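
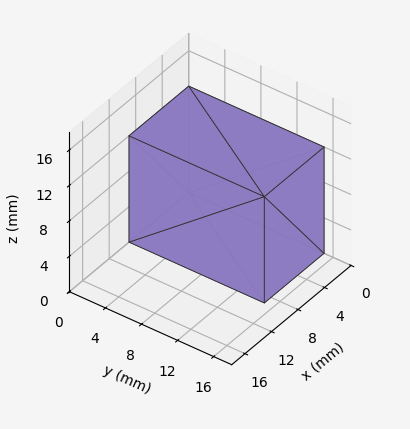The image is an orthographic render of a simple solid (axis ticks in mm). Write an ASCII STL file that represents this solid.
Reading the render: the shape is a rectangular box, roughly 9 × 15 mm footprint and 12 mm tall (dimensions read to the nearest mm from the axis ticks). For the STL, each face is triangulated and given an outward normal.

solid part
  facet normal 0.0000 0.0000 -1.0000
    outer loop
      vertex 9.000 15.000 0.000
      vertex 9.000 0.000 0.000
      vertex 0.000 0.000 0.000
    endloop
  endfacet
  facet normal 0.0000 0.0000 -1.0000
    outer loop
      vertex 0.000 15.000 0.000
      vertex 9.000 15.000 0.000
      vertex 0.000 0.000 0.000
    endloop
  endfacet
  facet normal 0.0000 0.0000 1.0000
    outer loop
      vertex 0.000 0.000 12.000
      vertex 9.000 0.000 12.000
      vertex 9.000 15.000 12.000
    endloop
  endfacet
  facet normal 0.0000 0.0000 1.0000
    outer loop
      vertex 0.000 0.000 12.000
      vertex 9.000 15.000 12.000
      vertex 0.000 15.000 12.000
    endloop
  endfacet
  facet normal 0.0000 -1.0000 0.0000
    outer loop
      vertex 0.000 0.000 0.000
      vertex 9.000 0.000 0.000
      vertex 9.000 0.000 12.000
    endloop
  endfacet
  facet normal 0.0000 -1.0000 0.0000
    outer loop
      vertex 0.000 0.000 0.000
      vertex 9.000 0.000 12.000
      vertex 0.000 0.000 12.000
    endloop
  endfacet
  facet normal 0.0000 1.0000 0.0000
    outer loop
      vertex 9.000 15.000 12.000
      vertex 9.000 15.000 0.000
      vertex 0.000 15.000 0.000
    endloop
  endfacet
  facet normal 0.0000 1.0000 0.0000
    outer loop
      vertex 0.000 15.000 12.000
      vertex 9.000 15.000 12.000
      vertex 0.000 15.000 0.000
    endloop
  endfacet
  facet normal -1.0000 0.0000 0.0000
    outer loop
      vertex 0.000 15.000 12.000
      vertex 0.000 15.000 0.000
      vertex 0.000 0.000 0.000
    endloop
  endfacet
  facet normal -1.0000 0.0000 0.0000
    outer loop
      vertex 0.000 0.000 12.000
      vertex 0.000 15.000 12.000
      vertex 0.000 0.000 0.000
    endloop
  endfacet
  facet normal 1.0000 0.0000 0.0000
    outer loop
      vertex 9.000 0.000 0.000
      vertex 9.000 15.000 0.000
      vertex 9.000 15.000 12.000
    endloop
  endfacet
  facet normal 1.0000 0.0000 0.0000
    outer loop
      vertex 9.000 0.000 0.000
      vertex 9.000 15.000 12.000
      vertex 9.000 0.000 12.000
    endloop
  endfacet
endsolid part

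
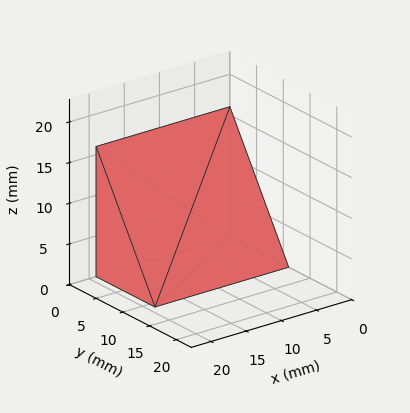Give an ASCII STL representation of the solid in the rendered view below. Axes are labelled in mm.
Reading the render: the shape is a wedge (ramp): 19 × 11 mm base, rising to 16 mm along the y=0 edge and sloping linearly to z=0 at y=11 (dimensions read to the nearest mm from the axis ticks). For the STL, each face is triangulated and given an outward normal.

solid part
  facet normal 0.0000 0.0000 -1.0000
    outer loop
      vertex 19.0 11.0 0.0
      vertex 19.0 0.0 0.0
      vertex 0.0 0.0 0.0
    endloop
  endfacet
  facet normal 0.0000 0.0000 -1.0000
    outer loop
      vertex 0.0 11.0 0.0
      vertex 19.0 11.0 0.0
      vertex 0.0 0.0 0.0
    endloop
  endfacet
  facet normal 0.0000 -1.0000 0.0000
    outer loop
      vertex 0.0 0.0 0.0
      vertex 19.0 0.0 0.0
      vertex 19.0 0.0 16.0
    endloop
  endfacet
  facet normal 0.0000 -1.0000 0.0000
    outer loop
      vertex 0.0 0.0 0.0
      vertex 19.0 0.0 16.0
      vertex 0.0 0.0 16.0
    endloop
  endfacet
  facet normal 0.0000 0.8240 0.5665
    outer loop
      vertex 0.0 0.0 16.0
      vertex 19.0 0.0 16.0
      vertex 19.0 11.0 0.0
    endloop
  endfacet
  facet normal 0.0000 0.8240 0.5665
    outer loop
      vertex 0.0 0.0 16.0
      vertex 19.0 11.0 0.0
      vertex 0.0 11.0 0.0
    endloop
  endfacet
  facet normal -1.0000 0.0000 0.0000
    outer loop
      vertex 0.0 0.0 16.0
      vertex 0.0 11.0 0.0
      vertex 0.0 0.0 0.0
    endloop
  endfacet
  facet normal 1.0000 0.0000 0.0000
    outer loop
      vertex 19.0 0.0 0.0
      vertex 19.0 11.0 0.0
      vertex 19.0 0.0 16.0
    endloop
  endfacet
endsolid part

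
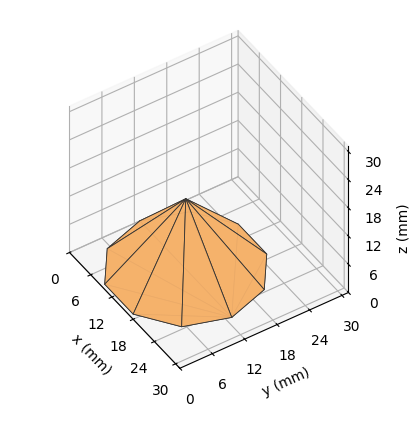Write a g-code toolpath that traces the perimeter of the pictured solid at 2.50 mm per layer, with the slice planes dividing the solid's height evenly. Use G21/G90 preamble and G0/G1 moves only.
Reading the render: the shape is a regular 10-sided pyramid, base circumscribed radius ≈ 13 mm, apex at z ≈ 15 mm (dimensions read to the nearest mm from the axis ticks). For the g-code, the solid's height is divided into equal slices at the stated Δz and each level perimeter traced with G1 moves after a G0 lift.

; perimeter-only toolpath
G21 ; units = mm
G90 ; absolute positioning
G28 ; home
; layer 1
G0 Z2.50
G0 X23.83 Y13.00
G1 X21.77 Y19.37
G1 X16.35 Y23.30
G1 X9.65 Y23.30
G1 X4.23 Y19.37
G1 X2.17 Y13.00
G1 X4.23 Y6.63
G1 X9.65 Y2.70
G1 X16.35 Y2.70
G1 X21.77 Y6.63
G1 X23.83 Y13.00
; layer 2
G0 Z5.00
G0 X21.67 Y13.00
G1 X20.01 Y18.09
G1 X15.68 Y21.24
G1 X10.32 Y21.24
G1 X5.99 Y18.09
G1 X4.33 Y13.00
G1 X5.99 Y7.91
G1 X10.32 Y4.76
G1 X15.68 Y4.76
G1 X20.01 Y7.91
G1 X21.67 Y13.00
; layer 3
G0 Z7.50
G0 X19.50 Y13.00
G1 X18.26 Y16.82
G1 X15.01 Y19.18
G1 X10.99 Y19.18
G1 X7.74 Y16.82
G1 X6.50 Y13.00
G1 X7.74 Y9.18
G1 X10.99 Y6.82
G1 X15.01 Y6.82
G1 X18.26 Y9.18
G1 X19.50 Y13.00
; layer 4
G0 Z10.00
G0 X17.33 Y13.00
G1 X16.51 Y15.55
G1 X14.34 Y17.12
G1 X11.66 Y17.12
G1 X9.49 Y15.55
G1 X8.67 Y13.00
G1 X9.49 Y10.45
G1 X11.66 Y8.88
G1 X14.34 Y8.88
G1 X16.51 Y10.45
G1 X17.33 Y13.00
; layer 5
G0 Z12.50
G0 X15.17 Y13.00
G1 X14.75 Y14.27
G1 X13.67 Y15.06
G1 X12.33 Y15.06
G1 X11.25 Y14.27
G1 X10.83 Y13.00
G1 X11.25 Y11.73
G1 X12.33 Y10.94
G1 X13.67 Y10.94
G1 X14.75 Y11.73
G1 X15.17 Y13.00
M2 ; end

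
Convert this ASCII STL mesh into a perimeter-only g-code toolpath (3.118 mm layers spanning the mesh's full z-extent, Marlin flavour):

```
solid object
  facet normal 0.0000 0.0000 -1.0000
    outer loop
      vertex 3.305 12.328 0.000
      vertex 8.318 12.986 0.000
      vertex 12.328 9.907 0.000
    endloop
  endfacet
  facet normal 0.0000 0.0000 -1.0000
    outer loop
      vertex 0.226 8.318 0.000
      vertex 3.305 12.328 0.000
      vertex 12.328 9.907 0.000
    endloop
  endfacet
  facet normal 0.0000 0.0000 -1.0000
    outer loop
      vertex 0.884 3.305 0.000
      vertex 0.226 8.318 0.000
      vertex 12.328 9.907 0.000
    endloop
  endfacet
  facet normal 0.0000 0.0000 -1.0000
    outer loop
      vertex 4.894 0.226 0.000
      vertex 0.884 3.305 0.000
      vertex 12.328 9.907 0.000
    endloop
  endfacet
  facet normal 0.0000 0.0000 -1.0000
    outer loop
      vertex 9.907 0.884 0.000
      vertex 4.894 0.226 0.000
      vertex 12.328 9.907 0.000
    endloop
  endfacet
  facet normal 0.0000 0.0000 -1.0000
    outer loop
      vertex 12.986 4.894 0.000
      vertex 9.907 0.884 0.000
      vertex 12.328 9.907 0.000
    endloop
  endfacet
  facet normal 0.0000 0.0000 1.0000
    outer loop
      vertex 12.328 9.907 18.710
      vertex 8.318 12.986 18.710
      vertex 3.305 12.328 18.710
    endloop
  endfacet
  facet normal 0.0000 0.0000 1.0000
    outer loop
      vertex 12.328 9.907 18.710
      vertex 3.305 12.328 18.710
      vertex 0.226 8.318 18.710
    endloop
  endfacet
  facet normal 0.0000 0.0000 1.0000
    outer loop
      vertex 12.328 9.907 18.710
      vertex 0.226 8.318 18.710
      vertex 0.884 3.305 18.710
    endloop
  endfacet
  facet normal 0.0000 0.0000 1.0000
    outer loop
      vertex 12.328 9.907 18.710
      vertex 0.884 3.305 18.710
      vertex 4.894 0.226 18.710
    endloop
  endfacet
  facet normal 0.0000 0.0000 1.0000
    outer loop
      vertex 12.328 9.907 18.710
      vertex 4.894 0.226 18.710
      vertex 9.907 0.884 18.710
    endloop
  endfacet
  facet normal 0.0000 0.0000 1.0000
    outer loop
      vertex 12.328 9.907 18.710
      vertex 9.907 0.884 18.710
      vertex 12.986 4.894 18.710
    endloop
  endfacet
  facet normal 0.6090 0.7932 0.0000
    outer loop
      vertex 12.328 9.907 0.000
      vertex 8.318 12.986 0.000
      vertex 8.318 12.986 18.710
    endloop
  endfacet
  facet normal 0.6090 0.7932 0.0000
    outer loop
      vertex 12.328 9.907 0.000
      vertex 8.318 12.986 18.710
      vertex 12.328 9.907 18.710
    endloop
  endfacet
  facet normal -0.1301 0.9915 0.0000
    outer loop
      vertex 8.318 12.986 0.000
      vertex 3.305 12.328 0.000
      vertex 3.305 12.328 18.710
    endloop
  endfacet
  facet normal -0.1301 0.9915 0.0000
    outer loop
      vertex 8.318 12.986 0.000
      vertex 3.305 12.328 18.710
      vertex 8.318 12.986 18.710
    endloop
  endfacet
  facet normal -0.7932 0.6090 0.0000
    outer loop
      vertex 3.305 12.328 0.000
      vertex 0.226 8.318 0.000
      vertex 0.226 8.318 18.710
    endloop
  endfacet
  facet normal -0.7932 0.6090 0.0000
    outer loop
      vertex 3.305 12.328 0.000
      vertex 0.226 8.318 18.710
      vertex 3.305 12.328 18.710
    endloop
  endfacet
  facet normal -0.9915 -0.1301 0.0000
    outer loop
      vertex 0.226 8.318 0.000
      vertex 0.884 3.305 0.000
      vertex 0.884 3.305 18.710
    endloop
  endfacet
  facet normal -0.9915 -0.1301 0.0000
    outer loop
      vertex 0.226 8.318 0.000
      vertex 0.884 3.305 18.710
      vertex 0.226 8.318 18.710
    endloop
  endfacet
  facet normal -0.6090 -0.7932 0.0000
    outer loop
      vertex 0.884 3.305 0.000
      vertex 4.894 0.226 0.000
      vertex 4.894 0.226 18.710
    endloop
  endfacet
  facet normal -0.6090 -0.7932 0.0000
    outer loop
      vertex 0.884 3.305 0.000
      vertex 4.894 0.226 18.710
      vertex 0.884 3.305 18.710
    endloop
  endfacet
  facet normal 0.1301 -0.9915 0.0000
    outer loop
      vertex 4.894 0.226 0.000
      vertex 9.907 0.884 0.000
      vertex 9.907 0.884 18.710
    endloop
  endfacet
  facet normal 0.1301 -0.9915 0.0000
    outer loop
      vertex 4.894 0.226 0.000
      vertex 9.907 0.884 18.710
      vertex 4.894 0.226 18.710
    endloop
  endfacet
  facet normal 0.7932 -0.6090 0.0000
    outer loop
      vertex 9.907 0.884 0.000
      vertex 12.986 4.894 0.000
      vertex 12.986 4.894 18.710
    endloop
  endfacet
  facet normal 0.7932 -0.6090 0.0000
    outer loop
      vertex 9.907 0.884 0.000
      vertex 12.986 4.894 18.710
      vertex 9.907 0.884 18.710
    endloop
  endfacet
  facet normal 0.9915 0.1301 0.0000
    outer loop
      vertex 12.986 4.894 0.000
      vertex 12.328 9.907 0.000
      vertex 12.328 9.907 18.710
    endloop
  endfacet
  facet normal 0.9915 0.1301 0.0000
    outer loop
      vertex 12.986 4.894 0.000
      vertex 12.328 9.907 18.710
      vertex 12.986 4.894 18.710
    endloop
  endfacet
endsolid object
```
; perimeter-only toolpath
G21 ; units = mm
G90 ; absolute positioning
G28 ; home
; layer 1
G0 Z3.118
G0 X12.328 Y9.907
G1 X8.318 Y12.986
G1 X3.305 Y12.328
G1 X0.226 Y8.318
G1 X0.884 Y3.305
G1 X4.894 Y0.226
G1 X9.907 Y0.884
G1 X12.986 Y4.894
G1 X12.328 Y9.907
; layer 2
G0 Z6.237
G0 X12.328 Y9.907
G1 X8.318 Y12.986
G1 X3.305 Y12.328
G1 X0.226 Y8.318
G1 X0.884 Y3.305
G1 X4.894 Y0.226
G1 X9.907 Y0.884
G1 X12.986 Y4.894
G1 X12.328 Y9.907
; layer 3
G0 Z9.355
G0 X12.328 Y9.907
G1 X8.318 Y12.986
G1 X3.305 Y12.328
G1 X0.226 Y8.318
G1 X0.884 Y3.305
G1 X4.894 Y0.226
G1 X9.907 Y0.884
G1 X12.986 Y4.894
G1 X12.328 Y9.907
; layer 4
G0 Z12.473
G0 X12.328 Y9.907
G1 X8.318 Y12.986
G1 X3.305 Y12.328
G1 X0.226 Y8.318
G1 X0.884 Y3.305
G1 X4.894 Y0.226
G1 X9.907 Y0.884
G1 X12.986 Y4.894
G1 X12.328 Y9.907
; layer 5
G0 Z15.592
G0 X12.328 Y9.907
G1 X8.318 Y12.986
G1 X3.305 Y12.328
G1 X0.226 Y8.318
G1 X0.884 Y3.305
G1 X4.894 Y0.226
G1 X9.907 Y0.884
G1 X12.986 Y4.894
G1 X12.328 Y9.907
; layer 6
G0 Z18.710
G0 X12.328 Y9.907
G1 X8.318 Y12.986
G1 X3.305 Y12.328
G1 X0.226 Y8.318
G1 X0.884 Y3.305
G1 X4.894 Y0.226
G1 X9.907 Y0.884
G1 X12.986 Y4.894
G1 X12.328 Y9.907
M2 ; end

The solid is a regular 8-sided prism (a cylinder approximated with 8 flat sides), circumscribed radius ≈ 6.61 mm, height ≈ 18.7 mm. Slicing at Δz = 3.118 mm — 6 equal slices spanning the solid's height, so layer i sits at z = i·h/6 — gives 6 non-empty perimeters. Each is a 8-segment closed polygon; G0 lifts to the layer z and rapids to the start vertex, then G1 traces the edges.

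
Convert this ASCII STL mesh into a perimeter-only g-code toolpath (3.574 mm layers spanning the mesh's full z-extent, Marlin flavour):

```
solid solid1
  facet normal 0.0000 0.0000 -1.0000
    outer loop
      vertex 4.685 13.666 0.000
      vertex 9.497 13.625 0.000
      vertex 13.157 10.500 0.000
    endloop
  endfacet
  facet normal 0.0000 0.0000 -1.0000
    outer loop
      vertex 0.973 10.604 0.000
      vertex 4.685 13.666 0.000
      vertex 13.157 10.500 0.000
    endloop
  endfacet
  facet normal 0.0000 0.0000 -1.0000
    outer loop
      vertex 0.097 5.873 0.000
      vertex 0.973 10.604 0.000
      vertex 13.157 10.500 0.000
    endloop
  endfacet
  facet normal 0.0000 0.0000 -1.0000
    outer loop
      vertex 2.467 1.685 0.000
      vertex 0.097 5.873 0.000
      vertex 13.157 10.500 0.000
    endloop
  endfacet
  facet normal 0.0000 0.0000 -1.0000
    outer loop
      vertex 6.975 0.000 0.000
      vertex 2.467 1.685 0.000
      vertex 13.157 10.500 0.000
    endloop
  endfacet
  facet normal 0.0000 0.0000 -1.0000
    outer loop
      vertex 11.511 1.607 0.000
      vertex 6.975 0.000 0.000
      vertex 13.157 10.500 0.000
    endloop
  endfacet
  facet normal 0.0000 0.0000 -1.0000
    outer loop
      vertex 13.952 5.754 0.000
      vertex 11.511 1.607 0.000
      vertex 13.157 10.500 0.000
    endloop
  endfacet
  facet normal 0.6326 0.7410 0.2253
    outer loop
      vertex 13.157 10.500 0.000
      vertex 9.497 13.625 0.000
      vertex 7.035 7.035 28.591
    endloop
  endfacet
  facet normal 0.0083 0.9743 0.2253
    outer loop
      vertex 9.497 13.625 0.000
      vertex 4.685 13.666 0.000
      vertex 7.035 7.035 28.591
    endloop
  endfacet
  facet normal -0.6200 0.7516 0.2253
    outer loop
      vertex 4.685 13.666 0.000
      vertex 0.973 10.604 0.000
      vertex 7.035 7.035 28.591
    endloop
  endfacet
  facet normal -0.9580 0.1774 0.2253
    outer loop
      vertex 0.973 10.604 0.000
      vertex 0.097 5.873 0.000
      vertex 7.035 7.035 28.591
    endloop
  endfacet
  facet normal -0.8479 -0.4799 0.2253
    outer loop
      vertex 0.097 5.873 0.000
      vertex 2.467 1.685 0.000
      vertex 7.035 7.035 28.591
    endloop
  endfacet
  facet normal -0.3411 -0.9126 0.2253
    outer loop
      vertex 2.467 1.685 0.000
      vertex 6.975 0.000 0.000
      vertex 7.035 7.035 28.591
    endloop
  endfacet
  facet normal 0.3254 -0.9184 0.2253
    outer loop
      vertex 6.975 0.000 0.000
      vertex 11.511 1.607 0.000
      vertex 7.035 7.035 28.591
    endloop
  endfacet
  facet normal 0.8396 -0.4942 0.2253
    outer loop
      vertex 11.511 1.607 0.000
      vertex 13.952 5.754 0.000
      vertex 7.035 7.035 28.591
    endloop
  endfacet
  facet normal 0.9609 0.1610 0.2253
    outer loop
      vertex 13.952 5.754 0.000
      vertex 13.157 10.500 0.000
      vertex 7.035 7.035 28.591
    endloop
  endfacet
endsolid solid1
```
; perimeter-only toolpath
G21 ; units = mm
G90 ; absolute positioning
G28 ; home
; layer 1
G0 Z3.574
G0 X12.392 Y10.067
G1 X9.189 Y12.801
G1 X4.979 Y12.837
G1 X1.731 Y10.158
G1 X0.964 Y6.018
G1 X3.038 Y2.354
G1 X6.982 Y0.879
G1 X10.951 Y2.285
G1 X13.087 Y5.914
G1 X12.392 Y10.067
; layer 2
G0 Z7.148
G0 X11.627 Y9.634
G1 X8.881 Y11.977
G1 X5.272 Y12.008
G1 X2.489 Y9.712
G1 X1.832 Y6.163
G1 X3.609 Y3.022
G1 X6.990 Y1.759
G1 X10.392 Y2.964
G1 X12.223 Y6.074
G1 X11.627 Y9.634
; layer 3
G0 Z10.722
G0 X10.861 Y9.201
G1 X8.574 Y11.154
G1 X5.566 Y11.179
G1 X3.246 Y9.266
G1 X2.699 Y6.309
G1 X4.180 Y3.691
G1 X6.998 Y2.638
G1 X9.832 Y3.643
G1 X11.358 Y6.234
G1 X10.861 Y9.201
; layer 4
G0 Z14.296
G0 X10.096 Y8.768
G1 X8.266 Y10.330
G1 X5.860 Y10.351
G1 X4.004 Y8.819
G1 X3.566 Y6.454
G1 X4.751 Y4.360
G1 X7.005 Y3.518
G1 X9.273 Y4.321
G1 X10.494 Y6.394
G1 X10.096 Y8.768
; layer 5
G0 Z17.869
G0 X9.331 Y8.334
G1 X7.958 Y9.506
G1 X6.154 Y9.522
G1 X4.762 Y8.373
G1 X4.433 Y6.599
G1 X5.322 Y5.029
G1 X7.012 Y4.397
G1 X8.713 Y4.999
G1 X9.629 Y6.555
G1 X9.331 Y8.334
; layer 6
G0 Z21.443
G0 X8.566 Y7.901
G1 X7.651 Y8.683
G1 X6.447 Y8.693
G1 X5.519 Y7.927
G1 X5.300 Y6.745
G1 X5.893 Y5.697
G1 X7.020 Y5.276
G1 X8.154 Y5.678
G1 X8.764 Y6.715
G1 X8.566 Y7.901
; layer 7
G0 Z25.017
G0 X7.800 Y7.468
G1 X7.343 Y7.859
G1 X6.741 Y7.864
G1 X6.277 Y7.481
G1 X6.168 Y6.890
G1 X6.464 Y6.366
G1 X7.028 Y6.156
G1 X7.595 Y6.357
G1 X7.900 Y6.875
G1 X7.800 Y7.468
M2 ; end

The solid is a regular 9-sided pyramid, base circumscribed radius ≈ 7.04 mm, apex at z ≈ 28.6 mm. Slicing at Δz = 3.574 mm — 8 equal slices spanning the solid's height, so layer i sits at z = i·h/8 — gives 7 non-empty perimeters. Each is a 9-segment closed polygon; G0 lifts to the layer z and rapids to the start vertex, then G1 traces the edges. The cross-section shrinks linearly with z (the slice at the apex is degenerate and omitted).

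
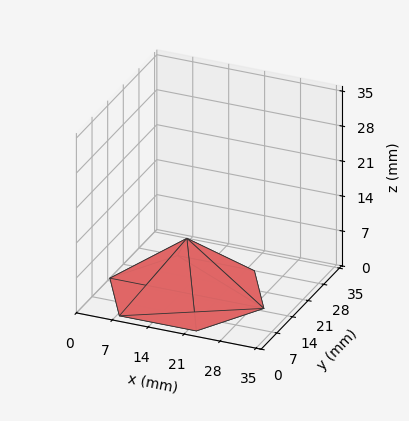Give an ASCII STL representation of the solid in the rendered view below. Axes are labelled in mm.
Reading the render: the shape is a regular 6-sided pyramid, base circumscribed radius ≈ 15 mm, apex at z ≈ 11 mm (dimensions read to the nearest mm from the axis ticks). For the STL, each face is triangulated and given an outward normal.

solid part
  facet normal 0.0000 0.0000 -1.0000
    outer loop
      vertex 7.500 27.990 0.000
      vertex 22.500 27.990 0.000
      vertex 30.000 15.000 0.000
    endloop
  endfacet
  facet normal 0.0000 0.0000 -1.0000
    outer loop
      vertex 0.000 15.000 0.000
      vertex 7.500 27.990 0.000
      vertex 30.000 15.000 0.000
    endloop
  endfacet
  facet normal 0.0000 0.0000 -1.0000
    outer loop
      vertex 7.500 2.010 0.000
      vertex 0.000 15.000 0.000
      vertex 30.000 15.000 0.000
    endloop
  endfacet
  facet normal 0.0000 0.0000 -1.0000
    outer loop
      vertex 22.500 2.010 0.000
      vertex 7.500 2.010 0.000
      vertex 30.000 15.000 0.000
    endloop
  endfacet
  facet normal 0.5596 0.3231 0.7631
    outer loop
      vertex 30.000 15.000 0.000
      vertex 22.500 27.990 0.000
      vertex 15.000 15.000 11.000
    endloop
  endfacet
  facet normal 0.0000 0.6462 0.7631
    outer loop
      vertex 22.500 27.990 0.000
      vertex 7.500 27.990 0.000
      vertex 15.000 15.000 11.000
    endloop
  endfacet
  facet normal -0.5596 0.3231 0.7631
    outer loop
      vertex 7.500 27.990 0.000
      vertex 0.000 15.000 0.000
      vertex 15.000 15.000 11.000
    endloop
  endfacet
  facet normal -0.5596 -0.3231 0.7631
    outer loop
      vertex 0.000 15.000 0.000
      vertex 7.500 2.010 0.000
      vertex 15.000 15.000 11.000
    endloop
  endfacet
  facet normal 0.0000 -0.6462 0.7631
    outer loop
      vertex 7.500 2.010 0.000
      vertex 22.500 2.010 0.000
      vertex 15.000 15.000 11.000
    endloop
  endfacet
  facet normal 0.5596 -0.3231 0.7631
    outer loop
      vertex 22.500 2.010 0.000
      vertex 30.000 15.000 0.000
      vertex 15.000 15.000 11.000
    endloop
  endfacet
endsolid part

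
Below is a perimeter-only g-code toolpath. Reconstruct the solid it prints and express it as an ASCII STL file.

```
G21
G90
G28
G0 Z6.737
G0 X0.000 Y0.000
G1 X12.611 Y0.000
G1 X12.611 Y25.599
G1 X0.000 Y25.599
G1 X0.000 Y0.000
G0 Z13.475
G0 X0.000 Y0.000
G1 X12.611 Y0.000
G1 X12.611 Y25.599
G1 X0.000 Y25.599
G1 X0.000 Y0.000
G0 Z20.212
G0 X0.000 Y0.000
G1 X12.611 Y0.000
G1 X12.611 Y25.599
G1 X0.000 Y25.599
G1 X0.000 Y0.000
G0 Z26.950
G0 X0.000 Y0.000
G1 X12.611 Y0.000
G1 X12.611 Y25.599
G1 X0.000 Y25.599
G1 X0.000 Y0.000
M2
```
solid part
  facet normal 0.0000 0.0000 -1.0000
    outer loop
      vertex 12.611 25.599 0.000
      vertex 12.611 0.000 0.000
      vertex 0.000 0.000 0.000
    endloop
  endfacet
  facet normal 0.0000 0.0000 -1.0000
    outer loop
      vertex 0.000 25.599 0.000
      vertex 12.611 25.599 0.000
      vertex 0.000 0.000 0.000
    endloop
  endfacet
  facet normal 0.0000 0.0000 1.0000
    outer loop
      vertex 0.000 0.000 26.950
      vertex 12.611 0.000 26.950
      vertex 12.611 25.599 26.950
    endloop
  endfacet
  facet normal 0.0000 0.0000 1.0000
    outer loop
      vertex 0.000 0.000 26.950
      vertex 12.611 25.599 26.950
      vertex 0.000 25.599 26.950
    endloop
  endfacet
  facet normal 0.0000 -1.0000 0.0000
    outer loop
      vertex 0.000 0.000 0.000
      vertex 12.611 0.000 0.000
      vertex 12.611 0.000 26.950
    endloop
  endfacet
  facet normal 0.0000 -1.0000 0.0000
    outer loop
      vertex 0.000 0.000 0.000
      vertex 12.611 0.000 26.950
      vertex 0.000 0.000 26.950
    endloop
  endfacet
  facet normal 0.0000 1.0000 0.0000
    outer loop
      vertex 12.611 25.599 26.950
      vertex 12.611 25.599 0.000
      vertex 0.000 25.599 0.000
    endloop
  endfacet
  facet normal 0.0000 1.0000 0.0000
    outer loop
      vertex 0.000 25.599 26.950
      vertex 12.611 25.599 26.950
      vertex 0.000 25.599 0.000
    endloop
  endfacet
  facet normal -1.0000 0.0000 0.0000
    outer loop
      vertex 0.000 25.599 26.950
      vertex 0.000 25.599 0.000
      vertex 0.000 0.000 0.000
    endloop
  endfacet
  facet normal -1.0000 0.0000 0.0000
    outer loop
      vertex 0.000 0.000 26.950
      vertex 0.000 25.599 26.950
      vertex 0.000 0.000 0.000
    endloop
  endfacet
  facet normal 1.0000 0.0000 0.0000
    outer loop
      vertex 12.611 0.000 0.000
      vertex 12.611 25.599 0.000
      vertex 12.611 25.599 26.950
    endloop
  endfacet
  facet normal 1.0000 0.0000 0.0000
    outer loop
      vertex 12.611 0.000 0.000
      vertex 12.611 25.599 26.950
      vertex 12.611 0.000 26.950
    endloop
  endfacet
endsolid part

The G0 Z moves step by Δz≈6.737 mm. Every layer's G1 loop is the same polygon, so the solid is a straight extrusion of it from z=0 to z≈26.9. Closing with flat bottom and top caps and triangulating gives 12 facets — a rectangular box, roughly 12.6 × 25.6 mm footprint and 26.9 mm tall.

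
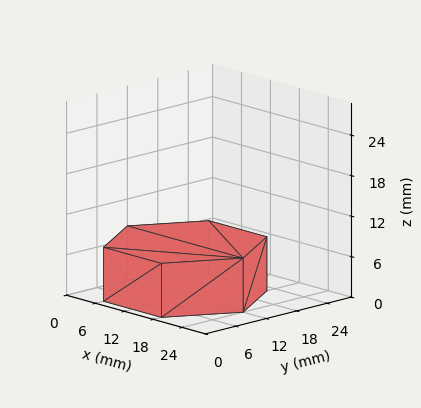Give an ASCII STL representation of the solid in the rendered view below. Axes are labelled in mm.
Reading the render: the shape is a regular 6-sided prism (a cylinder approximated with 6 flat sides), circumscribed radius ≈ 12 mm, height ≈ 8 mm (dimensions read to the nearest mm from the axis ticks). For the STL, each face is triangulated and given an outward normal.

solid part
  facet normal 0.0000 0.0000 -1.0000
    outer loop
      vertex 6.000 22.392 0.000
      vertex 18.000 22.392 0.000
      vertex 24.000 12.000 0.000
    endloop
  endfacet
  facet normal 0.0000 0.0000 -1.0000
    outer loop
      vertex 0.000 12.000 0.000
      vertex 6.000 22.392 0.000
      vertex 24.000 12.000 0.000
    endloop
  endfacet
  facet normal 0.0000 0.0000 -1.0000
    outer loop
      vertex 6.000 1.608 0.000
      vertex 0.000 12.000 0.000
      vertex 24.000 12.000 0.000
    endloop
  endfacet
  facet normal 0.0000 0.0000 -1.0000
    outer loop
      vertex 18.000 1.608 0.000
      vertex 6.000 1.608 0.000
      vertex 24.000 12.000 0.000
    endloop
  endfacet
  facet normal 0.0000 0.0000 1.0000
    outer loop
      vertex 24.000 12.000 8.000
      vertex 18.000 22.392 8.000
      vertex 6.000 22.392 8.000
    endloop
  endfacet
  facet normal 0.0000 0.0000 1.0000
    outer loop
      vertex 24.000 12.000 8.000
      vertex 6.000 22.392 8.000
      vertex 0.000 12.000 8.000
    endloop
  endfacet
  facet normal 0.0000 0.0000 1.0000
    outer loop
      vertex 24.000 12.000 8.000
      vertex 0.000 12.000 8.000
      vertex 6.000 1.608 8.000
    endloop
  endfacet
  facet normal 0.0000 0.0000 1.0000
    outer loop
      vertex 24.000 12.000 8.000
      vertex 6.000 1.608 8.000
      vertex 18.000 1.608 8.000
    endloop
  endfacet
  facet normal 0.8660 0.5000 0.0000
    outer loop
      vertex 24.000 12.000 0.000
      vertex 18.000 22.392 0.000
      vertex 18.000 22.392 8.000
    endloop
  endfacet
  facet normal 0.8660 0.5000 0.0000
    outer loop
      vertex 24.000 12.000 0.000
      vertex 18.000 22.392 8.000
      vertex 24.000 12.000 8.000
    endloop
  endfacet
  facet normal 0.0000 1.0000 0.0000
    outer loop
      vertex 18.000 22.392 0.000
      vertex 6.000 22.392 0.000
      vertex 6.000 22.392 8.000
    endloop
  endfacet
  facet normal 0.0000 1.0000 0.0000
    outer loop
      vertex 18.000 22.392 0.000
      vertex 6.000 22.392 8.000
      vertex 18.000 22.392 8.000
    endloop
  endfacet
  facet normal -0.8660 0.5000 0.0000
    outer loop
      vertex 6.000 22.392 0.000
      vertex 0.000 12.000 0.000
      vertex 0.000 12.000 8.000
    endloop
  endfacet
  facet normal -0.8660 0.5000 0.0000
    outer loop
      vertex 6.000 22.392 0.000
      vertex 0.000 12.000 8.000
      vertex 6.000 22.392 8.000
    endloop
  endfacet
  facet normal -0.8660 -0.5000 0.0000
    outer loop
      vertex 0.000 12.000 0.000
      vertex 6.000 1.608 0.000
      vertex 6.000 1.608 8.000
    endloop
  endfacet
  facet normal -0.8660 -0.5000 0.0000
    outer loop
      vertex 0.000 12.000 0.000
      vertex 6.000 1.608 8.000
      vertex 0.000 12.000 8.000
    endloop
  endfacet
  facet normal 0.0000 -1.0000 0.0000
    outer loop
      vertex 6.000 1.608 0.000
      vertex 18.000 1.608 0.000
      vertex 18.000 1.608 8.000
    endloop
  endfacet
  facet normal 0.0000 -1.0000 0.0000
    outer loop
      vertex 6.000 1.608 0.000
      vertex 18.000 1.608 8.000
      vertex 6.000 1.608 8.000
    endloop
  endfacet
  facet normal 0.8660 -0.5000 0.0000
    outer loop
      vertex 18.000 1.608 0.000
      vertex 24.000 12.000 0.000
      vertex 24.000 12.000 8.000
    endloop
  endfacet
  facet normal 0.8660 -0.5000 0.0000
    outer loop
      vertex 18.000 1.608 0.000
      vertex 24.000 12.000 8.000
      vertex 18.000 1.608 8.000
    endloop
  endfacet
endsolid part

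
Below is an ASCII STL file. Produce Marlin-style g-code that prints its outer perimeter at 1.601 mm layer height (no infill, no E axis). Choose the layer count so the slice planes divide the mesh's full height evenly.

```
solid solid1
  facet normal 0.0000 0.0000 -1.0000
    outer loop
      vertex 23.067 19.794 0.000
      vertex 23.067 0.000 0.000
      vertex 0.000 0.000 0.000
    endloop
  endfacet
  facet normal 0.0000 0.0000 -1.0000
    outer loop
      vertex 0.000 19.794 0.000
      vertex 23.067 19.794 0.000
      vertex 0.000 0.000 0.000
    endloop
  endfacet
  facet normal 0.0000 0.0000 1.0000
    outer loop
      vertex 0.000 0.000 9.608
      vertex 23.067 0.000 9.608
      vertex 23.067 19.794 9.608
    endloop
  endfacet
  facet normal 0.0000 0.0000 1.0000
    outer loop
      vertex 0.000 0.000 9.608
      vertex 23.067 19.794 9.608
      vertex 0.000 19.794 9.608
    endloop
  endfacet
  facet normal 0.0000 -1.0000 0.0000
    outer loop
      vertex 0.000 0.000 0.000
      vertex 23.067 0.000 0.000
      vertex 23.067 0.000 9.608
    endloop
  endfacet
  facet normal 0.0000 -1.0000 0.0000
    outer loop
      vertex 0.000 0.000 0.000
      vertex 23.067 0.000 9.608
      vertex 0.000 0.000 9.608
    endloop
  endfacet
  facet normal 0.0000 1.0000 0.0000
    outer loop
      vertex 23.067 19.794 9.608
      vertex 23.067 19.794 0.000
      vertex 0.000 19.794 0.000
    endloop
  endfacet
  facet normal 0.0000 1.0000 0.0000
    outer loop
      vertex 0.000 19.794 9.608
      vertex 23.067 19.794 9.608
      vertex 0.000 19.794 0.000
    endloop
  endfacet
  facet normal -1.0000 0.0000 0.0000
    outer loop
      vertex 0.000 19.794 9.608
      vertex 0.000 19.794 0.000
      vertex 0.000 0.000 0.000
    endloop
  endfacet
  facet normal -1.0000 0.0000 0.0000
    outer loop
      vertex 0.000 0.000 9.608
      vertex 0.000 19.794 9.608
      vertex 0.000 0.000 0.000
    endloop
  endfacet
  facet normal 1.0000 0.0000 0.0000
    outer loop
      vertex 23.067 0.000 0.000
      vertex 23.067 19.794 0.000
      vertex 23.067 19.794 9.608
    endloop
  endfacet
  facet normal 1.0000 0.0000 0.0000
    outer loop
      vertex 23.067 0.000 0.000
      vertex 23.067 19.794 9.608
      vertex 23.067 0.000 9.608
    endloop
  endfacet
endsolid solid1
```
; perimeter-only toolpath
G21 ; units = mm
G90 ; absolute positioning
G28 ; home
; layer 1
G0 Z1.601
G0 X0.000 Y0.000
G1 X23.067 Y0.000
G1 X23.067 Y19.794
G1 X0.000 Y19.794
G1 X0.000 Y0.000
; layer 2
G0 Z3.203
G0 X0.000 Y0.000
G1 X23.067 Y0.000
G1 X23.067 Y19.794
G1 X0.000 Y19.794
G1 X0.000 Y0.000
; layer 3
G0 Z4.804
G0 X0.000 Y0.000
G1 X23.067 Y0.000
G1 X23.067 Y19.794
G1 X0.000 Y19.794
G1 X0.000 Y0.000
; layer 4
G0 Z6.405
G0 X0.000 Y0.000
G1 X23.067 Y0.000
G1 X23.067 Y19.794
G1 X0.000 Y19.794
G1 X0.000 Y0.000
; layer 5
G0 Z8.007
G0 X0.000 Y0.000
G1 X23.067 Y0.000
G1 X23.067 Y19.794
G1 X0.000 Y19.794
G1 X0.000 Y0.000
; layer 6
G0 Z9.608
G0 X0.000 Y0.000
G1 X23.067 Y0.000
G1 X23.067 Y19.794
G1 X0.000 Y19.794
G1 X0.000 Y0.000
M2 ; end

The solid is a rectangular box, roughly 23.1 × 19.8 mm footprint and 9.61 mm tall. Slicing at Δz = 1.601 mm — 6 equal slices spanning the solid's height, so layer i sits at z = i·h/6 — gives 6 non-empty perimeters. Each is a 4-segment closed polygon; G0 lifts to the layer z and rapids to the start vertex, then G1 traces the edges.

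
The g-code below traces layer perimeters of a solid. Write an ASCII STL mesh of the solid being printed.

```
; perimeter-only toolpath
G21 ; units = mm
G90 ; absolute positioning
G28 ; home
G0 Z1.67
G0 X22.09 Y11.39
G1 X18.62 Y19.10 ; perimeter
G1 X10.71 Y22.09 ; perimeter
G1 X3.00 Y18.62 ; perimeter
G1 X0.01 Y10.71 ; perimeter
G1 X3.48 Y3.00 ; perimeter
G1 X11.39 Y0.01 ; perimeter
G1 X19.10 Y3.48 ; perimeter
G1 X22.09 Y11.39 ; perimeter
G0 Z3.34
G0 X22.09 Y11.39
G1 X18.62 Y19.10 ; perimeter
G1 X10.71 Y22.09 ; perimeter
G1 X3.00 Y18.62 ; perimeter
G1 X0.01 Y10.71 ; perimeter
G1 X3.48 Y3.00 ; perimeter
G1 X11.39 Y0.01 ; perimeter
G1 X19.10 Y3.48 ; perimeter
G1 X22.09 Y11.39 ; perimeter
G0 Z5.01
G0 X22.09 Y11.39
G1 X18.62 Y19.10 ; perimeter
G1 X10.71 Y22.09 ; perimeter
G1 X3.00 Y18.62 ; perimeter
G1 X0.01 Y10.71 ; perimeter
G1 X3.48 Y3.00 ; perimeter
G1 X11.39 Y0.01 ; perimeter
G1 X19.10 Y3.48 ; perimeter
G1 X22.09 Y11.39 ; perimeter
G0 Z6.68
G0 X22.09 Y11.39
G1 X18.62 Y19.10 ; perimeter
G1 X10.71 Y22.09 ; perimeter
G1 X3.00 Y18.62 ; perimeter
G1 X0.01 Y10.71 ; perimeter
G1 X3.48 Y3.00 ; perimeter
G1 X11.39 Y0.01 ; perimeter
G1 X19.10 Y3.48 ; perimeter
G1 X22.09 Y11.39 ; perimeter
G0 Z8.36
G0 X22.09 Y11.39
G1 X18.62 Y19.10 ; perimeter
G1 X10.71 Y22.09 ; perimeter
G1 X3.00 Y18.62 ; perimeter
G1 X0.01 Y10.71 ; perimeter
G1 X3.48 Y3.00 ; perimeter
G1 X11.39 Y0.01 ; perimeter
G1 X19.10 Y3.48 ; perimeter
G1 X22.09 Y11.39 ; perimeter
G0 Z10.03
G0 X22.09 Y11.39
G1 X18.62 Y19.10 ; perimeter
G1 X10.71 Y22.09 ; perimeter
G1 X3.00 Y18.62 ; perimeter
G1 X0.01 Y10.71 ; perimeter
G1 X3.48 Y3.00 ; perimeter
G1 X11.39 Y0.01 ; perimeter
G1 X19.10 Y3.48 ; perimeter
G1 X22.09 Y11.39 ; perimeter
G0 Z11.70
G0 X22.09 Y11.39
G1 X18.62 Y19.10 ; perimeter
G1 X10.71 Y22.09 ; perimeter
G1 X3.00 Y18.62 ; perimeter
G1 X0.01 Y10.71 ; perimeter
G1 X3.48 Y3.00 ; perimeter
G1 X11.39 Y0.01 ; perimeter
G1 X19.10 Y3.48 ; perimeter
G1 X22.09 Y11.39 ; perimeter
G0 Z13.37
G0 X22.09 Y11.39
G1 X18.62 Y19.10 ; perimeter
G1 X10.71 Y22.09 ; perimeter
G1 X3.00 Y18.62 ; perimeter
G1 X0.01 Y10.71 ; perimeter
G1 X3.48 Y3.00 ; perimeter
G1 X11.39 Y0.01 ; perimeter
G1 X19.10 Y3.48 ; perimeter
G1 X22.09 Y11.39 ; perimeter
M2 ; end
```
solid part
  facet normal 0.0000 0.0000 -1.0000
    outer loop
      vertex 10.71 22.09 0.00
      vertex 18.62 19.10 0.00
      vertex 22.09 11.39 0.00
    endloop
  endfacet
  facet normal 0.0000 0.0000 -1.0000
    outer loop
      vertex 3.00 18.62 0.00
      vertex 10.71 22.09 0.00
      vertex 22.09 11.39 0.00
    endloop
  endfacet
  facet normal 0.0000 0.0000 -1.0000
    outer loop
      vertex 0.01 10.71 0.00
      vertex 3.00 18.62 0.00
      vertex 22.09 11.39 0.00
    endloop
  endfacet
  facet normal 0.0000 0.0000 -1.0000
    outer loop
      vertex 3.48 3.00 0.00
      vertex 0.01 10.71 0.00
      vertex 22.09 11.39 0.00
    endloop
  endfacet
  facet normal 0.0000 0.0000 -1.0000
    outer loop
      vertex 11.39 0.01 0.00
      vertex 3.48 3.00 0.00
      vertex 22.09 11.39 0.00
    endloop
  endfacet
  facet normal 0.0000 0.0000 -1.0000
    outer loop
      vertex 19.10 3.48 0.00
      vertex 11.39 0.01 0.00
      vertex 22.09 11.39 0.00
    endloop
  endfacet
  facet normal 0.0000 0.0000 1.0000
    outer loop
      vertex 22.09 11.39 13.37
      vertex 18.62 19.10 13.37
      vertex 10.71 22.09 13.37
    endloop
  endfacet
  facet normal 0.0000 0.0000 1.0000
    outer loop
      vertex 22.09 11.39 13.37
      vertex 10.71 22.09 13.37
      vertex 3.00 18.62 13.37
    endloop
  endfacet
  facet normal 0.0000 0.0000 1.0000
    outer loop
      vertex 22.09 11.39 13.37
      vertex 3.00 18.62 13.37
      vertex 0.01 10.71 13.37
    endloop
  endfacet
  facet normal 0.0000 0.0000 1.0000
    outer loop
      vertex 22.09 11.39 13.37
      vertex 0.01 10.71 13.37
      vertex 3.48 3.00 13.37
    endloop
  endfacet
  facet normal 0.0000 0.0000 1.0000
    outer loop
      vertex 22.09 11.39 13.37
      vertex 3.48 3.00 13.37
      vertex 11.39 0.01 13.37
    endloop
  endfacet
  facet normal 0.0000 0.0000 1.0000
    outer loop
      vertex 22.09 11.39 13.37
      vertex 11.39 0.01 13.37
      vertex 19.10 3.48 13.37
    endloop
  endfacet
  facet normal 0.9119 0.4104 0.0000
    outer loop
      vertex 22.09 11.39 0.00
      vertex 18.62 19.10 0.00
      vertex 18.62 19.10 13.37
    endloop
  endfacet
  facet normal 0.9119 0.4104 0.0000
    outer loop
      vertex 22.09 11.39 0.00
      vertex 18.62 19.10 13.37
      vertex 22.09 11.39 13.37
    endloop
  endfacet
  facet normal 0.3536 0.9354 0.0000
    outer loop
      vertex 18.62 19.10 0.00
      vertex 10.71 22.09 0.00
      vertex 10.71 22.09 13.37
    endloop
  endfacet
  facet normal 0.3536 0.9354 0.0000
    outer loop
      vertex 18.62 19.10 0.00
      vertex 10.71 22.09 13.37
      vertex 18.62 19.10 13.37
    endloop
  endfacet
  facet normal -0.4104 0.9119 0.0000
    outer loop
      vertex 10.71 22.09 0.00
      vertex 3.00 18.62 0.00
      vertex 3.00 18.62 13.37
    endloop
  endfacet
  facet normal -0.4104 0.9119 0.0000
    outer loop
      vertex 10.71 22.09 0.00
      vertex 3.00 18.62 13.37
      vertex 10.71 22.09 13.37
    endloop
  endfacet
  facet normal -0.9354 0.3536 0.0000
    outer loop
      vertex 3.00 18.62 0.00
      vertex 0.01 10.71 0.00
      vertex 0.01 10.71 13.37
    endloop
  endfacet
  facet normal -0.9354 0.3536 0.0000
    outer loop
      vertex 3.00 18.62 0.00
      vertex 0.01 10.71 13.37
      vertex 3.00 18.62 13.37
    endloop
  endfacet
  facet normal -0.9119 -0.4104 0.0000
    outer loop
      vertex 0.01 10.71 0.00
      vertex 3.48 3.00 0.00
      vertex 3.48 3.00 13.37
    endloop
  endfacet
  facet normal -0.9119 -0.4104 0.0000
    outer loop
      vertex 0.01 10.71 0.00
      vertex 3.48 3.00 13.37
      vertex 0.01 10.71 13.37
    endloop
  endfacet
  facet normal -0.3536 -0.9354 0.0000
    outer loop
      vertex 3.48 3.00 0.00
      vertex 11.39 0.01 0.00
      vertex 11.39 0.01 13.37
    endloop
  endfacet
  facet normal -0.3536 -0.9354 0.0000
    outer loop
      vertex 3.48 3.00 0.00
      vertex 11.39 0.01 13.37
      vertex 3.48 3.00 13.37
    endloop
  endfacet
  facet normal 0.4104 -0.9119 0.0000
    outer loop
      vertex 11.39 0.01 0.00
      vertex 19.10 3.48 0.00
      vertex 19.10 3.48 13.37
    endloop
  endfacet
  facet normal 0.4104 -0.9119 0.0000
    outer loop
      vertex 11.39 0.01 0.00
      vertex 19.10 3.48 13.37
      vertex 11.39 0.01 13.37
    endloop
  endfacet
  facet normal 0.9354 -0.3536 0.0000
    outer loop
      vertex 19.10 3.48 0.00
      vertex 22.09 11.39 0.00
      vertex 22.09 11.39 13.37
    endloop
  endfacet
  facet normal 0.9354 -0.3536 0.0000
    outer loop
      vertex 19.10 3.48 0.00
      vertex 22.09 11.39 13.37
      vertex 19.10 3.48 13.37
    endloop
  endfacet
endsolid part

The G0 Z moves step by Δz≈1.67 mm. Every layer's G1 loop is the same polygon, so the solid is a straight extrusion of it from z=0 to z≈13.4. Closing with flat bottom and top caps and triangulating gives 28 facets — a regular 8-sided prism (a cylinder approximated with 8 flat sides), circumscribed radius ≈ 11.1 mm, height ≈ 13.4 mm.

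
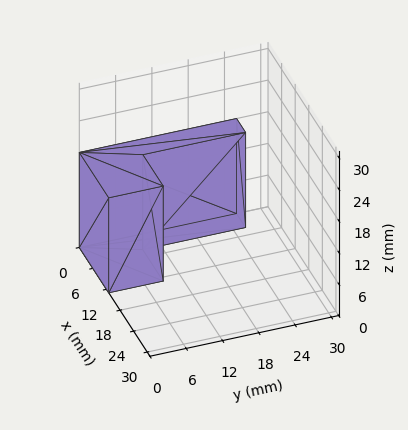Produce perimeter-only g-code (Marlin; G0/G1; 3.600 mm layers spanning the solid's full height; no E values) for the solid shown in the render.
Reading the render: the shape is an L-shaped prism: outer 13 × 26 mm, arm thicknesses ≈ 9 mm (horizontal) and 4 mm (vertical), extruded 18 mm in z (dimensions read to the nearest mm from the axis ticks). For the g-code, the solid's height is divided into equal slices at the stated Δz and each level perimeter traced with G1 moves after a G0 lift.

; perimeter-only toolpath
G21 ; units = mm
G90 ; absolute positioning
G28 ; home
; layer 1
G0 Z3.600
G0 X0.000 Y0.000
G1 X13.000 Y0.000
G1 X13.000 Y9.000
G1 X4.000 Y9.000
G1 X4.000 Y26.000
G1 X0.000 Y26.000
G1 X0.000 Y0.000
; layer 2
G0 Z7.200
G0 X0.000 Y0.000
G1 X13.000 Y0.000
G1 X13.000 Y9.000
G1 X4.000 Y9.000
G1 X4.000 Y26.000
G1 X0.000 Y26.000
G1 X0.000 Y0.000
; layer 3
G0 Z10.800
G0 X0.000 Y0.000
G1 X13.000 Y0.000
G1 X13.000 Y9.000
G1 X4.000 Y9.000
G1 X4.000 Y26.000
G1 X0.000 Y26.000
G1 X0.000 Y0.000
; layer 4
G0 Z14.400
G0 X0.000 Y0.000
G1 X13.000 Y0.000
G1 X13.000 Y9.000
G1 X4.000 Y9.000
G1 X4.000 Y26.000
G1 X0.000 Y26.000
G1 X0.000 Y0.000
; layer 5
G0 Z18.000
G0 X0.000 Y0.000
G1 X13.000 Y0.000
G1 X13.000 Y9.000
G1 X4.000 Y9.000
G1 X4.000 Y26.000
G1 X0.000 Y26.000
G1 X0.000 Y0.000
M2 ; end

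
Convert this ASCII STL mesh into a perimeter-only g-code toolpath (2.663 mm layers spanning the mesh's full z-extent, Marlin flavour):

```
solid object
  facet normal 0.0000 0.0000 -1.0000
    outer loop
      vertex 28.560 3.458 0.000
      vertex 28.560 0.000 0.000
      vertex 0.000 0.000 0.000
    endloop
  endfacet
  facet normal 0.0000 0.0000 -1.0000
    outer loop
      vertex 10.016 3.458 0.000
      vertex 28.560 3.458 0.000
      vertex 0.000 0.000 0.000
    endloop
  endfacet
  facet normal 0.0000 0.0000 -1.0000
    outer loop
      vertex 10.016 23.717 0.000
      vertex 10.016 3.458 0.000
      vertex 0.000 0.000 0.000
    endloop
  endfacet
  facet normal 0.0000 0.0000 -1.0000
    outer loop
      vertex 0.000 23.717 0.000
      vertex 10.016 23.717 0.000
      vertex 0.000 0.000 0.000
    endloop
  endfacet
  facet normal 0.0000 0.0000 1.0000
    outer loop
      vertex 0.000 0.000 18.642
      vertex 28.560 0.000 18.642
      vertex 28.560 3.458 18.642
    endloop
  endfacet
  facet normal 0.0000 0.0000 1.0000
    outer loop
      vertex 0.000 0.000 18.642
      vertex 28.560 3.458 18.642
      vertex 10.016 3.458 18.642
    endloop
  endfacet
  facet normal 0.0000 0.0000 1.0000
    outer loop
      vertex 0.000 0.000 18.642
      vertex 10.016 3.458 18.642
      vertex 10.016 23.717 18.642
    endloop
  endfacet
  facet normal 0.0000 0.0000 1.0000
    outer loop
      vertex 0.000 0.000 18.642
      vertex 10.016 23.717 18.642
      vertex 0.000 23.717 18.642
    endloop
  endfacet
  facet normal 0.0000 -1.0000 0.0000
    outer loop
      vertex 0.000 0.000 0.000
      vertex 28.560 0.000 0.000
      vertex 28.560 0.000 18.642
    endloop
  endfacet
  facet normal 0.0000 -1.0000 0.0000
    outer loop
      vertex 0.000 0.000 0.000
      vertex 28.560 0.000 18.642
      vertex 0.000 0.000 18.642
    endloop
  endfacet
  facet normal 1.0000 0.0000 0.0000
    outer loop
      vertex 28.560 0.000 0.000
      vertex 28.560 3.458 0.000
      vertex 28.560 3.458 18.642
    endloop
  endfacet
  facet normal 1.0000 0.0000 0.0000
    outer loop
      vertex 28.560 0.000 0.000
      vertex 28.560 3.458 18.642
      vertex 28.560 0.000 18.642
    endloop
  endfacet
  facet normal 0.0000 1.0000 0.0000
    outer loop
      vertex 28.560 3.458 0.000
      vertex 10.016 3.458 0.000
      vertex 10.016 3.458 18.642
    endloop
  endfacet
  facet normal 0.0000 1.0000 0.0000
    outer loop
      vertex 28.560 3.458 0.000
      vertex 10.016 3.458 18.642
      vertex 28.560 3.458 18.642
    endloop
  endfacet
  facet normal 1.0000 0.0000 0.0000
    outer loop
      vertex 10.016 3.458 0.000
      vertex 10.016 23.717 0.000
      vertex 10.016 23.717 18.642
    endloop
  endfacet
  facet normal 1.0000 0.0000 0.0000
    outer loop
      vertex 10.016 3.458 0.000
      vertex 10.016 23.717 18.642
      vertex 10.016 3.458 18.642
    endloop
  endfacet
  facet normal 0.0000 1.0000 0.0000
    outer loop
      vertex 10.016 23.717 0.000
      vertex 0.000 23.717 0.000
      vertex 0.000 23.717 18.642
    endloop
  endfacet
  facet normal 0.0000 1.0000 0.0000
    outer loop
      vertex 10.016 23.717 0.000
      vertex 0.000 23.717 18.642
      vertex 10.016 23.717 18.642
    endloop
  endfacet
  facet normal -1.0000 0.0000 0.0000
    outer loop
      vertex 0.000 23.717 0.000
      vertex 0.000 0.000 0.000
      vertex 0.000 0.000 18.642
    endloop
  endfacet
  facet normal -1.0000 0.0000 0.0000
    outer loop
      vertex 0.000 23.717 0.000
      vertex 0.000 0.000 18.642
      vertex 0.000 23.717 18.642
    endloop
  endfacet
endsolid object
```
; perimeter-only toolpath
G21 ; units = mm
G90 ; absolute positioning
G28 ; home
; layer 1
G0 Z2.663
G0 X0.000 Y0.000
G1 X28.560 Y0.000
G1 X28.560 Y3.458
G1 X10.016 Y3.458
G1 X10.016 Y23.717
G1 X0.000 Y23.717
G1 X0.000 Y0.000
; layer 2
G0 Z5.326
G0 X0.000 Y0.000
G1 X28.560 Y0.000
G1 X28.560 Y3.458
G1 X10.016 Y3.458
G1 X10.016 Y23.717
G1 X0.000 Y23.717
G1 X0.000 Y0.000
; layer 3
G0 Z7.989
G0 X0.000 Y0.000
G1 X28.560 Y0.000
G1 X28.560 Y3.458
G1 X10.016 Y3.458
G1 X10.016 Y23.717
G1 X0.000 Y23.717
G1 X0.000 Y0.000
; layer 4
G0 Z10.653
G0 X0.000 Y0.000
G1 X28.560 Y0.000
G1 X28.560 Y3.458
G1 X10.016 Y3.458
G1 X10.016 Y23.717
G1 X0.000 Y23.717
G1 X0.000 Y0.000
; layer 5
G0 Z13.316
G0 X0.000 Y0.000
G1 X28.560 Y0.000
G1 X28.560 Y3.458
G1 X10.016 Y3.458
G1 X10.016 Y23.717
G1 X0.000 Y23.717
G1 X0.000 Y0.000
; layer 6
G0 Z15.979
G0 X0.000 Y0.000
G1 X28.560 Y0.000
G1 X28.560 Y3.458
G1 X10.016 Y3.458
G1 X10.016 Y23.717
G1 X0.000 Y23.717
G1 X0.000 Y0.000
; layer 7
G0 Z18.642
G0 X0.000 Y0.000
G1 X28.560 Y0.000
G1 X28.560 Y3.458
G1 X10.016 Y3.458
G1 X10.016 Y23.717
G1 X0.000 Y23.717
G1 X0.000 Y0.000
M2 ; end

The solid is an L-shaped prism: outer 28.6 × 23.7 mm, arm thicknesses ≈ 3.46 mm (horizontal) and 10 mm (vertical), extruded 18.6 mm in z. Slicing at Δz = 2.663 mm — 7 equal slices spanning the solid's height, so layer i sits at z = i·h/7 — gives 7 non-empty perimeters. Each is a 6-segment closed polygon; G0 lifts to the layer z and rapids to the start vertex, then G1 traces the edges.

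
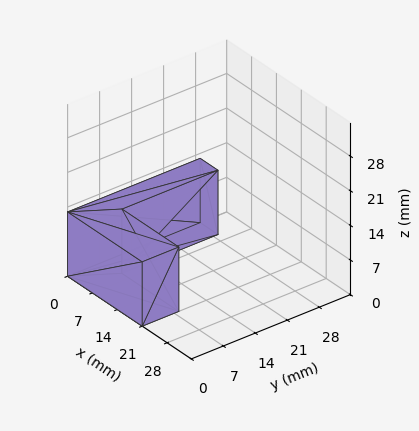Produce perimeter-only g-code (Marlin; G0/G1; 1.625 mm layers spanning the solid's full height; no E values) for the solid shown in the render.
Reading the render: the shape is an L-shaped prism: outer 21 × 29 mm, arm thicknesses ≈ 8 mm (horizontal) and 5 mm (vertical), extruded 13 mm in z (dimensions read to the nearest mm from the axis ticks). For the g-code, the solid's height is divided into equal slices at the stated Δz and each level perimeter traced with G1 moves after a G0 lift.

; perimeter-only toolpath
G21 ; units = mm
G90 ; absolute positioning
G28 ; home
; layer 1
G0 Z1.625
G0 X0.000 Y0.000
G1 X21.000 Y0.000
G1 X21.000 Y8.000
G1 X5.000 Y8.000
G1 X5.000 Y29.000
G1 X0.000 Y29.000
G1 X0.000 Y0.000
; layer 2
G0 Z3.250
G0 X0.000 Y0.000
G1 X21.000 Y0.000
G1 X21.000 Y8.000
G1 X5.000 Y8.000
G1 X5.000 Y29.000
G1 X0.000 Y29.000
G1 X0.000 Y0.000
; layer 3
G0 Z4.875
G0 X0.000 Y0.000
G1 X21.000 Y0.000
G1 X21.000 Y8.000
G1 X5.000 Y8.000
G1 X5.000 Y29.000
G1 X0.000 Y29.000
G1 X0.000 Y0.000
; layer 4
G0 Z6.500
G0 X0.000 Y0.000
G1 X21.000 Y0.000
G1 X21.000 Y8.000
G1 X5.000 Y8.000
G1 X5.000 Y29.000
G1 X0.000 Y29.000
G1 X0.000 Y0.000
; layer 5
G0 Z8.125
G0 X0.000 Y0.000
G1 X21.000 Y0.000
G1 X21.000 Y8.000
G1 X5.000 Y8.000
G1 X5.000 Y29.000
G1 X0.000 Y29.000
G1 X0.000 Y0.000
; layer 6
G0 Z9.750
G0 X0.000 Y0.000
G1 X21.000 Y0.000
G1 X21.000 Y8.000
G1 X5.000 Y8.000
G1 X5.000 Y29.000
G1 X0.000 Y29.000
G1 X0.000 Y0.000
; layer 7
G0 Z11.375
G0 X0.000 Y0.000
G1 X21.000 Y0.000
G1 X21.000 Y8.000
G1 X5.000 Y8.000
G1 X5.000 Y29.000
G1 X0.000 Y29.000
G1 X0.000 Y0.000
; layer 8
G0 Z13.000
G0 X0.000 Y0.000
G1 X21.000 Y0.000
G1 X21.000 Y8.000
G1 X5.000 Y8.000
G1 X5.000 Y29.000
G1 X0.000 Y29.000
G1 X0.000 Y0.000
M2 ; end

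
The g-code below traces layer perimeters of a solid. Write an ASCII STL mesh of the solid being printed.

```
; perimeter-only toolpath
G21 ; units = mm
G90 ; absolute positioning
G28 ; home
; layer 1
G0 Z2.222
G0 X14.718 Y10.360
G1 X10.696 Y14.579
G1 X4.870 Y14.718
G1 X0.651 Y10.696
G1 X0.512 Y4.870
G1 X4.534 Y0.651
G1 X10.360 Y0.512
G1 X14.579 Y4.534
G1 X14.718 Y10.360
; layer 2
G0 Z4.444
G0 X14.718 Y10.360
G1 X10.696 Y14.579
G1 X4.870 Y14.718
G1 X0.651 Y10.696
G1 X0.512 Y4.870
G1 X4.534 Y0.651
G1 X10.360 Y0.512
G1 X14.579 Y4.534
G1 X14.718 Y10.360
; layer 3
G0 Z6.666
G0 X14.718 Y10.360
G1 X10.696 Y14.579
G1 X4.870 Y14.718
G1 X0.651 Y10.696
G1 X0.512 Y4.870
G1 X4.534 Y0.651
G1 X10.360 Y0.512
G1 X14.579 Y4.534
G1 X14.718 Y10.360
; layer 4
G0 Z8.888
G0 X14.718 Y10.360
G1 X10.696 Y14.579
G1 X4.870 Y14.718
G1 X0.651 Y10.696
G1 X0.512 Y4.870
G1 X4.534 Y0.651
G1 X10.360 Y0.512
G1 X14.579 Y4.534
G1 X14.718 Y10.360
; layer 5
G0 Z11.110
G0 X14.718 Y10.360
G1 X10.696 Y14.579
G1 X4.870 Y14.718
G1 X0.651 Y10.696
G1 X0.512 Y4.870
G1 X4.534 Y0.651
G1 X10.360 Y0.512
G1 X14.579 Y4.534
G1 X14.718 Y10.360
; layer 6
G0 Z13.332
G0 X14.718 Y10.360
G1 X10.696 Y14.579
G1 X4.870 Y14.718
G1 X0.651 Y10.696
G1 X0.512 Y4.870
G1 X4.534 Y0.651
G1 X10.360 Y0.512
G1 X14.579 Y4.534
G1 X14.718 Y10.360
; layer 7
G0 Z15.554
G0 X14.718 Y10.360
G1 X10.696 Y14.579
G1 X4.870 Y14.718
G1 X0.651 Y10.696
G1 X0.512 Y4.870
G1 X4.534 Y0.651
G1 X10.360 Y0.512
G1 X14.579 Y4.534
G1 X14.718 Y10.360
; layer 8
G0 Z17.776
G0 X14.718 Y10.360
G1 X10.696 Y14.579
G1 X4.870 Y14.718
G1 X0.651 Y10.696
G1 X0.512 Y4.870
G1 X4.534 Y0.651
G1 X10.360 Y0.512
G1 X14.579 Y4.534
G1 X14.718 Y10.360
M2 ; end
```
solid part
  facet normal 0.0000 0.0000 -1.0000
    outer loop
      vertex 4.870 14.718 0.000
      vertex 10.696 14.579 0.000
      vertex 14.718 10.360 0.000
    endloop
  endfacet
  facet normal 0.0000 0.0000 -1.0000
    outer loop
      vertex 0.651 10.696 0.000
      vertex 4.870 14.718 0.000
      vertex 14.718 10.360 0.000
    endloop
  endfacet
  facet normal 0.0000 0.0000 -1.0000
    outer loop
      vertex 0.512 4.870 0.000
      vertex 0.651 10.696 0.000
      vertex 14.718 10.360 0.000
    endloop
  endfacet
  facet normal 0.0000 0.0000 -1.0000
    outer loop
      vertex 4.534 0.651 0.000
      vertex 0.512 4.870 0.000
      vertex 14.718 10.360 0.000
    endloop
  endfacet
  facet normal 0.0000 0.0000 -1.0000
    outer loop
      vertex 10.360 0.512 0.000
      vertex 4.534 0.651 0.000
      vertex 14.718 10.360 0.000
    endloop
  endfacet
  facet normal 0.0000 0.0000 -1.0000
    outer loop
      vertex 14.579 4.534 0.000
      vertex 10.360 0.512 0.000
      vertex 14.718 10.360 0.000
    endloop
  endfacet
  facet normal 0.0000 0.0000 1.0000
    outer loop
      vertex 14.718 10.360 17.776
      vertex 10.696 14.579 17.776
      vertex 4.870 14.718 17.776
    endloop
  endfacet
  facet normal 0.0000 0.0000 1.0000
    outer loop
      vertex 14.718 10.360 17.776
      vertex 4.870 14.718 17.776
      vertex 0.651 10.696 17.776
    endloop
  endfacet
  facet normal 0.0000 0.0000 1.0000
    outer loop
      vertex 14.718 10.360 17.776
      vertex 0.651 10.696 17.776
      vertex 0.512 4.870 17.776
    endloop
  endfacet
  facet normal 0.0000 0.0000 1.0000
    outer loop
      vertex 14.718 10.360 17.776
      vertex 0.512 4.870 17.776
      vertex 4.534 0.651 17.776
    endloop
  endfacet
  facet normal 0.0000 0.0000 1.0000
    outer loop
      vertex 14.718 10.360 17.776
      vertex 4.534 0.651 17.776
      vertex 10.360 0.512 17.776
    endloop
  endfacet
  facet normal 0.0000 0.0000 1.0000
    outer loop
      vertex 14.718 10.360 17.776
      vertex 10.360 0.512 17.776
      vertex 14.579 4.534 17.776
    endloop
  endfacet
  facet normal 0.7238 0.6900 0.0000
    outer loop
      vertex 14.718 10.360 0.000
      vertex 10.696 14.579 0.000
      vertex 10.696 14.579 17.776
    endloop
  endfacet
  facet normal 0.7238 0.6900 0.0000
    outer loop
      vertex 14.718 10.360 0.000
      vertex 10.696 14.579 17.776
      vertex 14.718 10.360 17.776
    endloop
  endfacet
  facet normal 0.0239 0.9997 0.0000
    outer loop
      vertex 10.696 14.579 0.000
      vertex 4.870 14.718 0.000
      vertex 4.870 14.718 17.776
    endloop
  endfacet
  facet normal 0.0239 0.9997 0.0000
    outer loop
      vertex 10.696 14.579 0.000
      vertex 4.870 14.718 17.776
      vertex 10.696 14.579 17.776
    endloop
  endfacet
  facet normal -0.6900 0.7238 0.0000
    outer loop
      vertex 4.870 14.718 0.000
      vertex 0.651 10.696 0.000
      vertex 0.651 10.696 17.776
    endloop
  endfacet
  facet normal -0.6900 0.7238 0.0000
    outer loop
      vertex 4.870 14.718 0.000
      vertex 0.651 10.696 17.776
      vertex 4.870 14.718 17.776
    endloop
  endfacet
  facet normal -0.9997 0.0239 0.0000
    outer loop
      vertex 0.651 10.696 0.000
      vertex 0.512 4.870 0.000
      vertex 0.512 4.870 17.776
    endloop
  endfacet
  facet normal -0.9997 0.0239 0.0000
    outer loop
      vertex 0.651 10.696 0.000
      vertex 0.512 4.870 17.776
      vertex 0.651 10.696 17.776
    endloop
  endfacet
  facet normal -0.7238 -0.6900 0.0000
    outer loop
      vertex 0.512 4.870 0.000
      vertex 4.534 0.651 0.000
      vertex 4.534 0.651 17.776
    endloop
  endfacet
  facet normal -0.7238 -0.6900 0.0000
    outer loop
      vertex 0.512 4.870 0.000
      vertex 4.534 0.651 17.776
      vertex 0.512 4.870 17.776
    endloop
  endfacet
  facet normal -0.0239 -0.9997 0.0000
    outer loop
      vertex 4.534 0.651 0.000
      vertex 10.360 0.512 0.000
      vertex 10.360 0.512 17.776
    endloop
  endfacet
  facet normal -0.0239 -0.9997 0.0000
    outer loop
      vertex 4.534 0.651 0.000
      vertex 10.360 0.512 17.776
      vertex 4.534 0.651 17.776
    endloop
  endfacet
  facet normal 0.6900 -0.7238 0.0000
    outer loop
      vertex 10.360 0.512 0.000
      vertex 14.579 4.534 0.000
      vertex 14.579 4.534 17.776
    endloop
  endfacet
  facet normal 0.6900 -0.7238 0.0000
    outer loop
      vertex 10.360 0.512 0.000
      vertex 14.579 4.534 17.776
      vertex 10.360 0.512 17.776
    endloop
  endfacet
  facet normal 0.9997 -0.0239 0.0000
    outer loop
      vertex 14.579 4.534 0.000
      vertex 14.718 10.360 0.000
      vertex 14.718 10.360 17.776
    endloop
  endfacet
  facet normal 0.9997 -0.0239 0.0000
    outer loop
      vertex 14.579 4.534 0.000
      vertex 14.718 10.360 17.776
      vertex 14.579 4.534 17.776
    endloop
  endfacet
endsolid part

The G0 Z moves step by Δz≈2.222 mm. Every layer's G1 loop is the same polygon, so the solid is a straight extrusion of it from z=0 to z≈17.8. Closing with flat bottom and top caps and triangulating gives 28 facets — a regular 8-sided prism (a cylinder approximated with 8 flat sides), circumscribed radius ≈ 7.62 mm, height ≈ 17.8 mm.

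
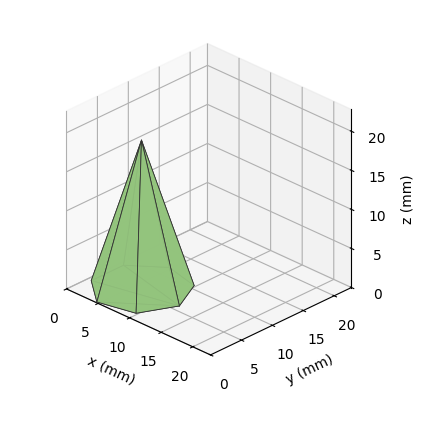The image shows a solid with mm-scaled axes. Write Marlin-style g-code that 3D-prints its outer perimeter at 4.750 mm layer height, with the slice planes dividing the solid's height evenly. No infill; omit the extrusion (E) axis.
Reading the render: the shape is a regular 7-sided pyramid, base circumscribed radius ≈ 6 mm, apex at z ≈ 19 mm (dimensions read to the nearest mm from the axis ticks). For the g-code, the solid's height is divided into equal slices at the stated Δz and each level perimeter traced with G1 moves after a G0 lift.

; perimeter-only toolpath
G21 ; units = mm
G90 ; absolute positioning
G28 ; home
; layer 1
G0 Z4.750
G0 X10.500 Y6.000
G1 X8.806 Y9.518
G1 X4.999 Y10.387
G1 X1.946 Y7.952
G1 X1.946 Y4.048
G1 X4.999 Y1.613
G1 X8.806 Y2.482
G1 X10.500 Y6.000
; layer 2
G0 Z9.500
G0 X9.000 Y6.000
G1 X7.870 Y8.346
G1 X5.332 Y8.925
G1 X3.297 Y7.301
G1 X3.297 Y4.699
G1 X5.332 Y3.075
G1 X7.870 Y3.655
G1 X9.000 Y6.000
; layer 3
G0 Z14.250
G0 X7.500 Y6.000
G1 X6.935 Y7.173
G1 X5.666 Y7.463
G1 X4.649 Y6.651
G1 X4.649 Y5.349
G1 X5.666 Y4.537
G1 X6.935 Y4.827
G1 X7.500 Y6.000
M2 ; end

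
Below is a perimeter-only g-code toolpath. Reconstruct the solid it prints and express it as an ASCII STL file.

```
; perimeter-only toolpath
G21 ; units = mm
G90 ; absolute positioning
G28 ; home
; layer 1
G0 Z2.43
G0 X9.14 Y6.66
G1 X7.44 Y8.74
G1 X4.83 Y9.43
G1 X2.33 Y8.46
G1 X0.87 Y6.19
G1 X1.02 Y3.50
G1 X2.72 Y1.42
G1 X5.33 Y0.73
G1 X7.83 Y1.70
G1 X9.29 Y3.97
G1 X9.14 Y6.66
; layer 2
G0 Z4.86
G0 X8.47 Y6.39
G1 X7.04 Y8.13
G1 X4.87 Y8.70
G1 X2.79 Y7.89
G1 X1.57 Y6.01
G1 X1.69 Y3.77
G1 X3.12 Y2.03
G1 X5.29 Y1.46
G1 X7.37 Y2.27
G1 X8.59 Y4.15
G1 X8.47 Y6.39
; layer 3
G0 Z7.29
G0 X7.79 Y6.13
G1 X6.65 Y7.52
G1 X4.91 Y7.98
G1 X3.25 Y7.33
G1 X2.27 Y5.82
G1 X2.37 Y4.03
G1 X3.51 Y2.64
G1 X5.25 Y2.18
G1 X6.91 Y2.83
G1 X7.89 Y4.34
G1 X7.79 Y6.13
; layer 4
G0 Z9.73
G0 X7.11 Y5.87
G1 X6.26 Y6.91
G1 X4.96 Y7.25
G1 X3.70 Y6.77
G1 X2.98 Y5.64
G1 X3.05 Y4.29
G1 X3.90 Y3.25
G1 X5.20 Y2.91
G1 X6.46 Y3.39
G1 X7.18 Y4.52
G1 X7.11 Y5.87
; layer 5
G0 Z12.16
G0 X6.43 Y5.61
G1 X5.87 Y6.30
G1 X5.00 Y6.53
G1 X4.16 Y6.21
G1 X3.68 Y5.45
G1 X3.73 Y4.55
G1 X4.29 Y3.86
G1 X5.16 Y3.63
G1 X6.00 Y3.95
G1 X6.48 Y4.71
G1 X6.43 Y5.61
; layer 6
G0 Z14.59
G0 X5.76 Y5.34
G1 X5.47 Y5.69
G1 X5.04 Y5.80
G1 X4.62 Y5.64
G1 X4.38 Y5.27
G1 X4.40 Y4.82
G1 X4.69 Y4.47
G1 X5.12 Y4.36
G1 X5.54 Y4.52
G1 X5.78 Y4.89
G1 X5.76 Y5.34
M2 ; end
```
solid part
  facet normal 0.0000 0.0000 -1.0000
    outer loop
      vertex 4.79 10.15 0.00
      vertex 7.83 9.35 0.00
      vertex 9.82 6.92 0.00
    endloop
  endfacet
  facet normal 0.0000 0.0000 -1.0000
    outer loop
      vertex 1.87 9.02 0.00
      vertex 4.79 10.15 0.00
      vertex 9.82 6.92 0.00
    endloop
  endfacet
  facet normal 0.0000 0.0000 -1.0000
    outer loop
      vertex 0.17 6.38 0.00
      vertex 1.87 9.02 0.00
      vertex 9.82 6.92 0.00
    endloop
  endfacet
  facet normal 0.0000 0.0000 -1.0000
    outer loop
      vertex 0.34 3.24 0.00
      vertex 0.17 6.38 0.00
      vertex 9.82 6.92 0.00
    endloop
  endfacet
  facet normal 0.0000 0.0000 -1.0000
    outer loop
      vertex 2.33 0.81 0.00
      vertex 0.34 3.24 0.00
      vertex 9.82 6.92 0.00
    endloop
  endfacet
  facet normal 0.0000 0.0000 -1.0000
    outer loop
      vertex 5.37 0.01 0.00
      vertex 2.33 0.81 0.00
      vertex 9.82 6.92 0.00
    endloop
  endfacet
  facet normal 0.0000 0.0000 -1.0000
    outer loop
      vertex 8.29 1.14 0.00
      vertex 5.37 0.01 0.00
      vertex 9.82 6.92 0.00
    endloop
  endfacet
  facet normal 0.0000 0.0000 -1.0000
    outer loop
      vertex 9.99 3.78 0.00
      vertex 8.29 1.14 0.00
      vertex 9.82 6.92 0.00
    endloop
  endfacet
  facet normal 0.7442 0.6095 0.2732
    outer loop
      vertex 9.82 6.92 0.00
      vertex 7.83 9.35 0.00
      vertex 5.08 5.08 17.02
    endloop
  endfacet
  facet normal 0.2448 0.9303 0.2730
    outer loop
      vertex 7.83 9.35 0.00
      vertex 4.79 10.15 0.00
      vertex 5.08 5.08 17.02
    endloop
  endfacet
  facet normal -0.3472 0.8971 0.2732
    outer loop
      vertex 4.79 10.15 0.00
      vertex 1.87 9.02 0.00
      vertex 5.08 5.08 17.02
    endloop
  endfacet
  facet normal -0.8088 0.5208 0.2731
    outer loop
      vertex 1.87 9.02 0.00
      vertex 0.17 6.38 0.00
      vertex 5.08 5.08 17.02
    endloop
  endfacet
  facet normal -0.9606 -0.0520 0.2731
    outer loop
      vertex 0.17 6.38 0.00
      vertex 0.34 3.24 0.00
      vertex 5.08 5.08 17.02
    endloop
  endfacet
  facet normal -0.7442 -0.6095 0.2732
    outer loop
      vertex 0.34 3.24 0.00
      vertex 2.33 0.81 0.00
      vertex 5.08 5.08 17.02
    endloop
  endfacet
  facet normal -0.2448 -0.9303 0.2730
    outer loop
      vertex 2.33 0.81 0.00
      vertex 5.37 0.01 0.00
      vertex 5.08 5.08 17.02
    endloop
  endfacet
  facet normal 0.3472 -0.8971 0.2732
    outer loop
      vertex 5.37 0.01 0.00
      vertex 8.29 1.14 0.00
      vertex 5.08 5.08 17.02
    endloop
  endfacet
  facet normal 0.8088 -0.5208 0.2731
    outer loop
      vertex 8.29 1.14 0.00
      vertex 9.99 3.78 0.00
      vertex 5.08 5.08 17.02
    endloop
  endfacet
  facet normal 0.9606 0.0520 0.2731
    outer loop
      vertex 9.99 3.78 0.00
      vertex 9.82 6.92 0.00
      vertex 5.08 5.08 17.02
    endloop
  endfacet
endsolid part

The G0 Z moves step by Δz≈2.43 mm. The G1 loops shrink linearly with z, so the solid tapers from its base footprint up to z≈17. Closing with a flat bottom cap and the tapered top and triangulating gives 18 facets — a regular 10-sided pyramid, base circumscribed radius ≈ 5.08 mm, apex at z ≈ 17 mm.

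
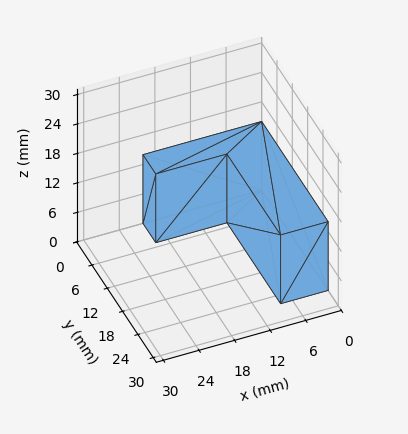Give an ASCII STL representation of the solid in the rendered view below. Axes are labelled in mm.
Reading the render: the shape is an L-shaped prism: outer 20 × 26 mm, arm thicknesses ≈ 5 mm (horizontal) and 8 mm (vertical), extruded 14 mm in z (dimensions read to the nearest mm from the axis ticks). For the STL, each face is triangulated and given an outward normal.

solid part
  facet normal 0.0000 0.0000 -1.0000
    outer loop
      vertex 20.000 5.000 0.000
      vertex 20.000 0.000 0.000
      vertex 0.000 0.000 0.000
    endloop
  endfacet
  facet normal 0.0000 0.0000 -1.0000
    outer loop
      vertex 8.000 5.000 0.000
      vertex 20.000 5.000 0.000
      vertex 0.000 0.000 0.000
    endloop
  endfacet
  facet normal 0.0000 0.0000 -1.0000
    outer loop
      vertex 8.000 26.000 0.000
      vertex 8.000 5.000 0.000
      vertex 0.000 0.000 0.000
    endloop
  endfacet
  facet normal 0.0000 0.0000 -1.0000
    outer loop
      vertex 0.000 26.000 0.000
      vertex 8.000 26.000 0.000
      vertex 0.000 0.000 0.000
    endloop
  endfacet
  facet normal 0.0000 0.0000 1.0000
    outer loop
      vertex 0.000 0.000 14.000
      vertex 20.000 0.000 14.000
      vertex 20.000 5.000 14.000
    endloop
  endfacet
  facet normal 0.0000 0.0000 1.0000
    outer loop
      vertex 0.000 0.000 14.000
      vertex 20.000 5.000 14.000
      vertex 8.000 5.000 14.000
    endloop
  endfacet
  facet normal 0.0000 0.0000 1.0000
    outer loop
      vertex 0.000 0.000 14.000
      vertex 8.000 5.000 14.000
      vertex 8.000 26.000 14.000
    endloop
  endfacet
  facet normal 0.0000 0.0000 1.0000
    outer loop
      vertex 0.000 0.000 14.000
      vertex 8.000 26.000 14.000
      vertex 0.000 26.000 14.000
    endloop
  endfacet
  facet normal 0.0000 -1.0000 0.0000
    outer loop
      vertex 0.000 0.000 0.000
      vertex 20.000 0.000 0.000
      vertex 20.000 0.000 14.000
    endloop
  endfacet
  facet normal 0.0000 -1.0000 0.0000
    outer loop
      vertex 0.000 0.000 0.000
      vertex 20.000 0.000 14.000
      vertex 0.000 0.000 14.000
    endloop
  endfacet
  facet normal 1.0000 0.0000 0.0000
    outer loop
      vertex 20.000 0.000 0.000
      vertex 20.000 5.000 0.000
      vertex 20.000 5.000 14.000
    endloop
  endfacet
  facet normal 1.0000 0.0000 0.0000
    outer loop
      vertex 20.000 0.000 0.000
      vertex 20.000 5.000 14.000
      vertex 20.000 0.000 14.000
    endloop
  endfacet
  facet normal 0.0000 1.0000 0.0000
    outer loop
      vertex 20.000 5.000 0.000
      vertex 8.000 5.000 0.000
      vertex 8.000 5.000 14.000
    endloop
  endfacet
  facet normal 0.0000 1.0000 0.0000
    outer loop
      vertex 20.000 5.000 0.000
      vertex 8.000 5.000 14.000
      vertex 20.000 5.000 14.000
    endloop
  endfacet
  facet normal 1.0000 0.0000 0.0000
    outer loop
      vertex 8.000 5.000 0.000
      vertex 8.000 26.000 0.000
      vertex 8.000 26.000 14.000
    endloop
  endfacet
  facet normal 1.0000 0.0000 0.0000
    outer loop
      vertex 8.000 5.000 0.000
      vertex 8.000 26.000 14.000
      vertex 8.000 5.000 14.000
    endloop
  endfacet
  facet normal 0.0000 1.0000 0.0000
    outer loop
      vertex 8.000 26.000 0.000
      vertex 0.000 26.000 0.000
      vertex 0.000 26.000 14.000
    endloop
  endfacet
  facet normal 0.0000 1.0000 0.0000
    outer loop
      vertex 8.000 26.000 0.000
      vertex 0.000 26.000 14.000
      vertex 8.000 26.000 14.000
    endloop
  endfacet
  facet normal -1.0000 0.0000 0.0000
    outer loop
      vertex 0.000 26.000 0.000
      vertex 0.000 0.000 0.000
      vertex 0.000 0.000 14.000
    endloop
  endfacet
  facet normal -1.0000 0.0000 0.0000
    outer loop
      vertex 0.000 26.000 0.000
      vertex 0.000 0.000 14.000
      vertex 0.000 26.000 14.000
    endloop
  endfacet
endsolid part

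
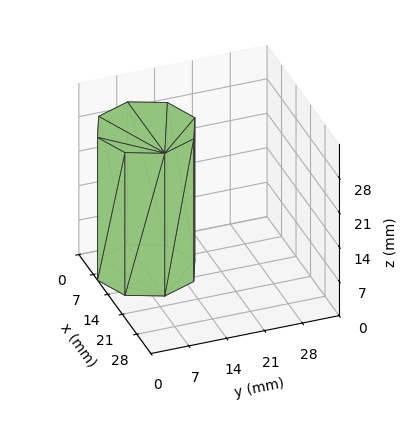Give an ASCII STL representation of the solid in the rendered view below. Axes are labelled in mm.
Reading the render: the shape is a regular 8-sided prism (a cylinder approximated with 8 flat sides), circumscribed radius ≈ 9 mm, height ≈ 29 mm (dimensions read to the nearest mm from the axis ticks). For the STL, each face is triangulated and given an outward normal.

solid part
  facet normal 0.0000 0.0000 -1.0000
    outer loop
      vertex 9.00 18.00 0.00
      vertex 15.36 15.36 0.00
      vertex 18.00 9.00 0.00
    endloop
  endfacet
  facet normal 0.0000 0.0000 -1.0000
    outer loop
      vertex 2.64 15.36 0.00
      vertex 9.00 18.00 0.00
      vertex 18.00 9.00 0.00
    endloop
  endfacet
  facet normal 0.0000 0.0000 -1.0000
    outer loop
      vertex 0.00 9.00 0.00
      vertex 2.64 15.36 0.00
      vertex 18.00 9.00 0.00
    endloop
  endfacet
  facet normal 0.0000 0.0000 -1.0000
    outer loop
      vertex 2.64 2.64 0.00
      vertex 0.00 9.00 0.00
      vertex 18.00 9.00 0.00
    endloop
  endfacet
  facet normal 0.0000 0.0000 -1.0000
    outer loop
      vertex 9.00 0.00 0.00
      vertex 2.64 2.64 0.00
      vertex 18.00 9.00 0.00
    endloop
  endfacet
  facet normal 0.0000 0.0000 -1.0000
    outer loop
      vertex 15.36 2.64 0.00
      vertex 9.00 0.00 0.00
      vertex 18.00 9.00 0.00
    endloop
  endfacet
  facet normal 0.0000 0.0000 1.0000
    outer loop
      vertex 18.00 9.00 29.00
      vertex 15.36 15.36 29.00
      vertex 9.00 18.00 29.00
    endloop
  endfacet
  facet normal 0.0000 0.0000 1.0000
    outer loop
      vertex 18.00 9.00 29.00
      vertex 9.00 18.00 29.00
      vertex 2.64 15.36 29.00
    endloop
  endfacet
  facet normal 0.0000 0.0000 1.0000
    outer loop
      vertex 18.00 9.00 29.00
      vertex 2.64 15.36 29.00
      vertex 0.00 9.00 29.00
    endloop
  endfacet
  facet normal 0.0000 0.0000 1.0000
    outer loop
      vertex 18.00 9.00 29.00
      vertex 0.00 9.00 29.00
      vertex 2.64 2.64 29.00
    endloop
  endfacet
  facet normal 0.0000 0.0000 1.0000
    outer loop
      vertex 18.00 9.00 29.00
      vertex 2.64 2.64 29.00
      vertex 9.00 0.00 29.00
    endloop
  endfacet
  facet normal 0.0000 0.0000 1.0000
    outer loop
      vertex 18.00 9.00 29.00
      vertex 9.00 0.00 29.00
      vertex 15.36 2.64 29.00
    endloop
  endfacet
  facet normal 0.9236 0.3834 0.0000
    outer loop
      vertex 18.00 9.00 0.00
      vertex 15.36 15.36 0.00
      vertex 15.36 15.36 29.00
    endloop
  endfacet
  facet normal 0.9236 0.3834 0.0000
    outer loop
      vertex 18.00 9.00 0.00
      vertex 15.36 15.36 29.00
      vertex 18.00 9.00 29.00
    endloop
  endfacet
  facet normal 0.3834 0.9236 0.0000
    outer loop
      vertex 15.36 15.36 0.00
      vertex 9.00 18.00 0.00
      vertex 9.00 18.00 29.00
    endloop
  endfacet
  facet normal 0.3834 0.9236 0.0000
    outer loop
      vertex 15.36 15.36 0.00
      vertex 9.00 18.00 29.00
      vertex 15.36 15.36 29.00
    endloop
  endfacet
  facet normal -0.3834 0.9236 0.0000
    outer loop
      vertex 9.00 18.00 0.00
      vertex 2.64 15.36 0.00
      vertex 2.64 15.36 29.00
    endloop
  endfacet
  facet normal -0.3834 0.9236 0.0000
    outer loop
      vertex 9.00 18.00 0.00
      vertex 2.64 15.36 29.00
      vertex 9.00 18.00 29.00
    endloop
  endfacet
  facet normal -0.9236 0.3834 0.0000
    outer loop
      vertex 2.64 15.36 0.00
      vertex 0.00 9.00 0.00
      vertex 0.00 9.00 29.00
    endloop
  endfacet
  facet normal -0.9236 0.3834 0.0000
    outer loop
      vertex 2.64 15.36 0.00
      vertex 0.00 9.00 29.00
      vertex 2.64 15.36 29.00
    endloop
  endfacet
  facet normal -0.9236 -0.3834 0.0000
    outer loop
      vertex 0.00 9.00 0.00
      vertex 2.64 2.64 0.00
      vertex 2.64 2.64 29.00
    endloop
  endfacet
  facet normal -0.9236 -0.3834 0.0000
    outer loop
      vertex 0.00 9.00 0.00
      vertex 2.64 2.64 29.00
      vertex 0.00 9.00 29.00
    endloop
  endfacet
  facet normal -0.3834 -0.9236 0.0000
    outer loop
      vertex 2.64 2.64 0.00
      vertex 9.00 0.00 0.00
      vertex 9.00 0.00 29.00
    endloop
  endfacet
  facet normal -0.3834 -0.9236 0.0000
    outer loop
      vertex 2.64 2.64 0.00
      vertex 9.00 0.00 29.00
      vertex 2.64 2.64 29.00
    endloop
  endfacet
  facet normal 0.3834 -0.9236 0.0000
    outer loop
      vertex 9.00 0.00 0.00
      vertex 15.36 2.64 0.00
      vertex 15.36 2.64 29.00
    endloop
  endfacet
  facet normal 0.3834 -0.9236 0.0000
    outer loop
      vertex 9.00 0.00 0.00
      vertex 15.36 2.64 29.00
      vertex 9.00 0.00 29.00
    endloop
  endfacet
  facet normal 0.9236 -0.3834 0.0000
    outer loop
      vertex 15.36 2.64 0.00
      vertex 18.00 9.00 0.00
      vertex 18.00 9.00 29.00
    endloop
  endfacet
  facet normal 0.9236 -0.3834 0.0000
    outer loop
      vertex 15.36 2.64 0.00
      vertex 18.00 9.00 29.00
      vertex 15.36 2.64 29.00
    endloop
  endfacet
endsolid part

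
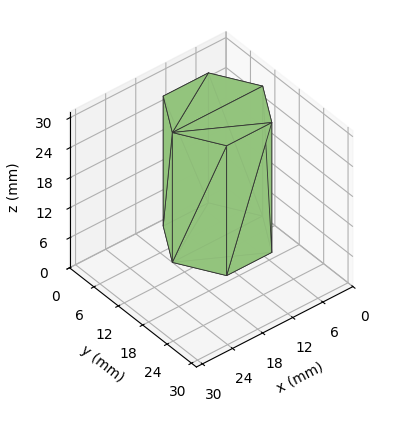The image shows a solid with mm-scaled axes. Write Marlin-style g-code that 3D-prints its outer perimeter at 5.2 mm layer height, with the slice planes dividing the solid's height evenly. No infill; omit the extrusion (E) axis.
Reading the render: the shape is a regular 6-sided prism (a cylinder approximated with 6 flat sides), circumscribed radius ≈ 9 mm, height ≈ 26 mm (dimensions read to the nearest mm from the axis ticks). For the g-code, the solid's height is divided into equal slices at the stated Δz and each level perimeter traced with G1 moves after a G0 lift.

; perimeter-only toolpath
G21 ; units = mm
G90 ; absolute positioning
G28 ; home
; layer 1
G0 Z5.2
G0 X18.0 Y9.0
G1 X13.5 Y16.8
G1 X4.5 Y16.8
G1 X0.0 Y9.0
G1 X4.5 Y1.2
G1 X13.5 Y1.2
G1 X18.0 Y9.0
; layer 2
G0 Z10.4
G0 X18.0 Y9.0
G1 X13.5 Y16.8
G1 X4.5 Y16.8
G1 X0.0 Y9.0
G1 X4.5 Y1.2
G1 X13.5 Y1.2
G1 X18.0 Y9.0
; layer 3
G0 Z15.6
G0 X18.0 Y9.0
G1 X13.5 Y16.8
G1 X4.5 Y16.8
G1 X0.0 Y9.0
G1 X4.5 Y1.2
G1 X13.5 Y1.2
G1 X18.0 Y9.0
; layer 4
G0 Z20.8
G0 X18.0 Y9.0
G1 X13.5 Y16.8
G1 X4.5 Y16.8
G1 X0.0 Y9.0
G1 X4.5 Y1.2
G1 X13.5 Y1.2
G1 X18.0 Y9.0
; layer 5
G0 Z26.0
G0 X18.0 Y9.0
G1 X13.5 Y16.8
G1 X4.5 Y16.8
G1 X0.0 Y9.0
G1 X4.5 Y1.2
G1 X13.5 Y1.2
G1 X18.0 Y9.0
M2 ; end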